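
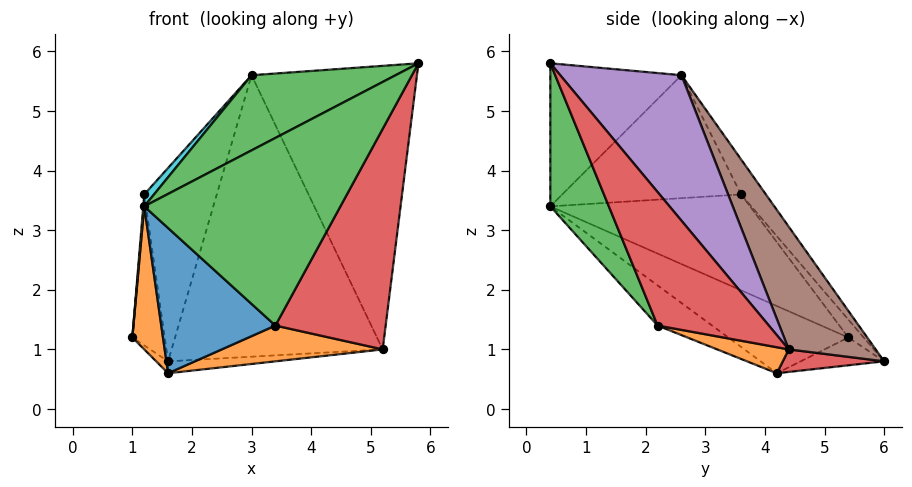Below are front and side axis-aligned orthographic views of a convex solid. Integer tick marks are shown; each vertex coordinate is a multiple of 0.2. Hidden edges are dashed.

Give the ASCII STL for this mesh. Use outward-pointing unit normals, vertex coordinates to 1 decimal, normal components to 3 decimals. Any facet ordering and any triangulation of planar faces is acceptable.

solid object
 facet normal -0.612 0.087 -0.786
  outer loop
   vertex 1.6 4.2 0.6
   vertex 1.0 5.4 1.2
   vertex 1.6 6.0 0.8
  endloop
 endfacet
 facet normal -0.875 -0.224 -0.428
  outer loop
   vertex 1.2 0.4 3.4
   vertex 1.0 5.4 1.2
   vertex 1.6 4.2 0.6
  endloop
 endfacet
 facet normal -0.412 -0.453 0.790
  outer loop
   vertex 3.0 2.6 5.6
   vertex 1.2 0.4 3.4
   vertex 5.8 0.4 5.8
  endloop
 endfacet
 facet normal 0.104 0.110 -0.989
  outer loop
   vertex 5.2 4.4 1.0
   vertex 1.6 4.2 0.6
   vertex 1.6 6.0 0.8
  endloop
 endfacet
 facet normal 0.507 0.692 0.513
  outer loop
   vertex 5.2 4.4 1.0
   vertex 3.0 2.6 5.6
   vertex 5.8 0.4 5.8
  endloop
 endfacet
 facet normal 0.334 0.812 0.478
  outer loop
   vertex 5.2 4.4 1.0
   vertex 1.6 6.0 0.8
   vertex 3.0 2.6 5.6
  endloop
 endfacet
 facet normal -0.348 0.736 0.581
  outer loop
   vertex 1.2 3.6 3.6
   vertex 1.6 6.0 0.8
   vertex 1.0 5.4 1.2
  endloop
 endfacet
 facet normal -0.257 0.752 0.607
  outer loop
   vertex 1.2 3.6 3.6
   vertex 3.0 2.6 5.6
   vertex 1.6 6.0 0.8
  endloop
 endfacet
 facet normal -0.997 -0.005 0.079
  outer loop
   vertex 1.2 3.6 3.6
   vertex 1.0 5.4 1.2
   vertex 1.2 0.4 3.4
  endloop
 endfacet
 facet normal -0.753 -0.041 0.657
  outer loop
   vertex 1.2 3.6 3.6
   vertex 1.2 0.4 3.4
   vertex 3.0 2.6 5.6
  endloop
 endfacet
 facet normal -0.265 -0.554 -0.789
  outer loop
   vertex 3.4 2.2 1.4
   vertex 1.2 0.4 3.4
   vertex 1.6 4.2 0.6
  endloop
 endfacet
 facet normal 0.121 -0.273 -0.954
  outer loop
   vertex 3.4 2.2 1.4
   vertex 1.6 4.2 0.6
   vertex 5.2 4.4 1.0
  endloop
 endfacet
 facet normal 0.251 -0.840 -0.481
  outer loop
   vertex 3.4 2.2 1.4
   vertex 5.8 0.4 5.8
   vertex 1.2 0.4 3.4
  endloop
 endfacet
 facet normal 0.589 -0.583 -0.560
  outer loop
   vertex 3.4 2.2 1.4
   vertex 5.2 4.4 1.0
   vertex 5.8 0.4 5.8
  endloop
 endfacet
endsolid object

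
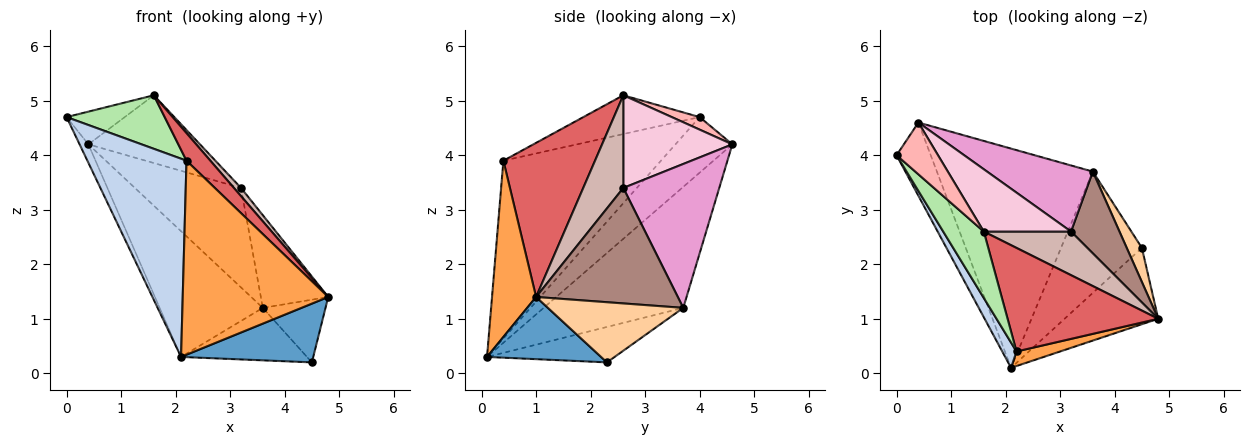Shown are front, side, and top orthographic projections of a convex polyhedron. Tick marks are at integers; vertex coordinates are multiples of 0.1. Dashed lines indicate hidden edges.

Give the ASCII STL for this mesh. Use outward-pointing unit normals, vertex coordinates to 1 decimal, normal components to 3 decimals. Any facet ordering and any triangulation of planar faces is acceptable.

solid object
 facet normal 0.466 -0.540 -0.701
  outer loop
   vertex 4.5 2.3 0.2
   vertex 4.8 1.0 1.4
   vertex 2.1 0.1 0.3
  endloop
 endfacet
 facet normal -0.845 -0.531 0.068
  outer loop
   vertex 2.2 0.4 3.9
   vertex 0.0 4.0 4.7
   vertex 2.1 0.1 0.3
  endloop
 endfacet
 facet normal 0.289 -0.955 0.072
  outer loop
   vertex 2.2 0.4 3.9
   vertex 2.1 0.1 0.3
   vertex 4.8 1.0 1.4
  endloop
 endfacet
 facet normal 0.885 0.410 0.223
  outer loop
   vertex 3.6 3.7 1.2
   vertex 4.8 1.0 1.4
   vertex 4.5 2.3 0.2
  endloop
 endfacet
 facet normal -0.373 0.368 -0.852
  outer loop
   vertex 3.6 3.7 1.2
   vertex 4.5 2.3 0.2
   vertex 2.1 0.1 0.3
  endloop
 endfacet
 facet normal -0.597 -0.504 0.625
  outer loop
   vertex 1.6 2.6 5.1
   vertex 0.0 4.0 4.7
   vertex 2.2 0.4 3.9
  endloop
 endfacet
 facet normal 0.703 -0.183 0.687
  outer loop
   vertex 1.6 2.6 5.1
   vertex 2.2 0.4 3.9
   vertex 4.8 1.0 1.4
  endloop
 endfacet
 facet normal 0.248 0.517 0.819
  outer loop
   vertex 0.4 4.6 4.2
   vertex 0.0 4.0 4.7
   vertex 1.6 2.6 5.1
  endloop
 endfacet
 facet normal -0.845 0.131 -0.519
  outer loop
   vertex 0.4 4.6 4.2
   vertex 2.1 0.1 0.3
   vertex 0.0 4.0 4.7
  endloop
 endfacet
 facet normal -0.559 0.413 -0.720
  outer loop
   vertex 0.4 4.6 4.2
   vertex 3.6 3.7 1.2
   vertex 2.1 0.1 0.3
  endloop
 endfacet
 facet normal 0.844 0.402 0.354
  outer loop
   vertex 3.2 2.6 3.4
   vertex 4.8 1.0 1.4
   vertex 3.6 3.7 1.2
  endloop
 endfacet
 facet normal 0.722 -0.127 0.680
  outer loop
   vertex 3.2 2.6 3.4
   vertex 1.6 2.6 5.1
   vertex 4.8 1.0 1.4
  endloop
 endfacet
 facet normal 0.602 0.665 0.442
  outer loop
   vertex 3.2 2.6 3.4
   vertex 3.6 3.7 1.2
   vertex 0.4 4.6 4.2
  endloop
 endfacet
 facet normal 0.584 0.598 0.550
  outer loop
   vertex 3.2 2.6 3.4
   vertex 0.4 4.6 4.2
   vertex 1.6 2.6 5.1
  endloop
 endfacet
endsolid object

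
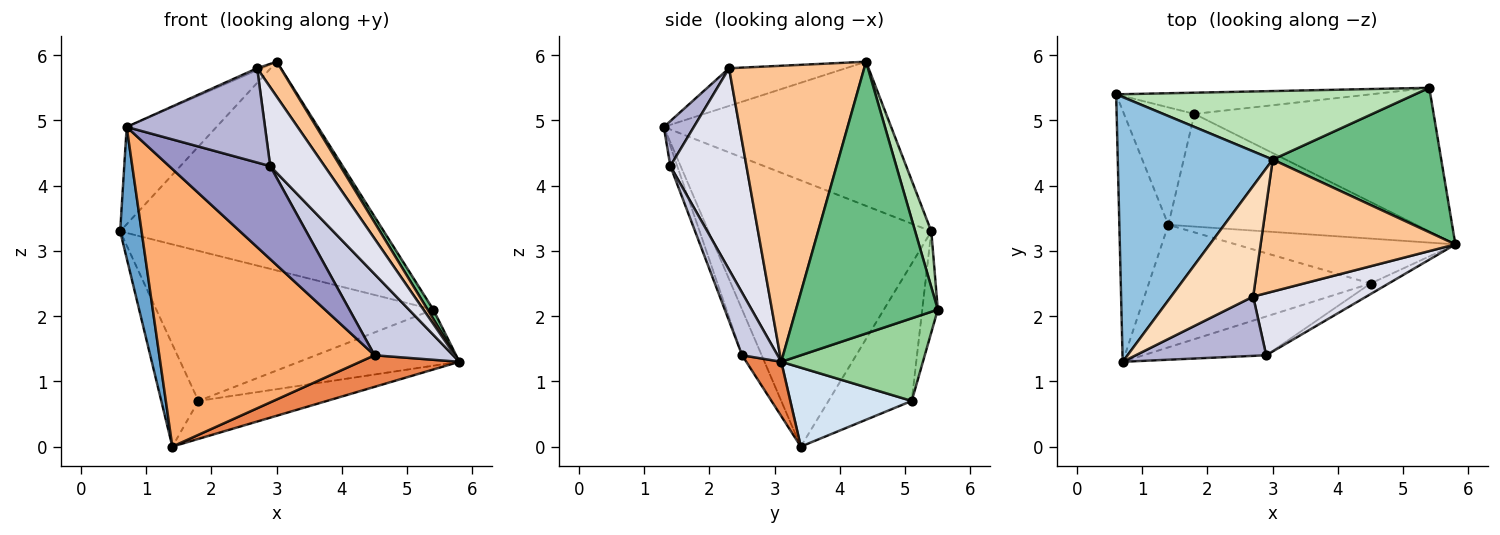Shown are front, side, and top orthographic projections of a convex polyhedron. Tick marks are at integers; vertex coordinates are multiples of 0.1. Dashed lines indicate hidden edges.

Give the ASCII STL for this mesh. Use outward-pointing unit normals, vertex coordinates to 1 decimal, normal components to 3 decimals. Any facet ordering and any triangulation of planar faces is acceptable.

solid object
 facet normal -0.979 -0.094 -0.180
  outer loop
   vertex 1.4 3.4 0.0
   vertex 0.7 1.3 4.9
   vertex 0.6 5.4 3.3
  endloop
 endfacet
 facet normal -0.658 0.260 0.707
  outer loop
   vertex 3.0 4.4 5.9
   vertex 0.6 5.4 3.3
   vertex 0.7 1.3 4.9
  endloop
 endfacet
 facet normal -0.827 0.369 -0.424
  outer loop
   vertex 1.8 5.1 0.7
   vertex 1.4 3.4 0.0
   vertex 0.6 5.4 3.3
  endloop
 endfacet
 facet normal 0.289 0.306 -0.907
  outer loop
   vertex 1.8 5.1 0.7
   vertex 5.8 3.1 1.3
   vertex 1.4 3.4 0.0
  endloop
 endfacet
 facet normal 0.198 -0.564 -0.802
  outer loop
   vertex 4.5 2.5 1.4
   vertex 1.4 3.4 0.0
   vertex 5.8 3.1 1.3
  endloop
 endfacet
 facet normal -0.083 -0.912 -0.403
  outer loop
   vertex 4.5 2.5 1.4
   vertex 0.7 1.3 4.9
   vertex 1.4 3.4 0.0
  endloop
 endfacet
 facet normal 0.827 -0.144 0.544
  outer loop
   vertex 2.7 2.3 5.8
   vertex 5.8 3.1 1.3
   vertex 3.0 4.4 5.9
  endloop
 endfacet
 facet normal -0.417 0.016 0.909
  outer loop
   vertex 2.7 2.3 5.8
   vertex 3.0 4.4 5.9
   vertex 0.7 1.3 4.9
  endloop
 endfacet
 facet normal 0.849 -0.034 0.527
  outer loop
   vertex 5.4 5.5 2.1
   vertex 3.0 4.4 5.9
   vertex 5.8 3.1 1.3
  endloop
 endfacet
 facet normal 0.306 0.347 -0.887
  outer loop
   vertex 5.4 5.5 2.1
   vertex 5.8 3.1 1.3
   vertex 1.8 5.1 0.7
  endloop
 endfacet
 facet normal 0.058 0.949 0.311
  outer loop
   vertex 5.4 5.5 2.1
   vertex 0.6 5.4 3.3
   vertex 3.0 4.4 5.9
  endloop
 endfacet
 facet normal -0.056 0.989 -0.140
  outer loop
   vertex 5.4 5.5 2.1
   vertex 1.8 5.1 0.7
   vertex 0.6 5.4 3.3
  endloop
 endfacet
 facet normal -0.063 -0.921 -0.384
  outer loop
   vertex 2.9 1.4 4.3
   vertex 0.7 1.3 4.9
   vertex 4.5 2.5 1.4
  endloop
 endfacet
 facet normal 0.181 -0.833 0.524
  outer loop
   vertex 2.9 1.4 4.3
   vertex 2.7 2.3 5.8
   vertex 0.7 1.3 4.9
  endloop
 endfacet
 facet normal 0.409 -0.905 -0.118
  outer loop
   vertex 2.9 1.4 4.3
   vertex 4.5 2.5 1.4
   vertex 5.8 3.1 1.3
  endloop
 endfacet
 facet normal 0.740 -0.529 0.416
  outer loop
   vertex 2.9 1.4 4.3
   vertex 5.8 3.1 1.3
   vertex 2.7 2.3 5.8
  endloop
 endfacet
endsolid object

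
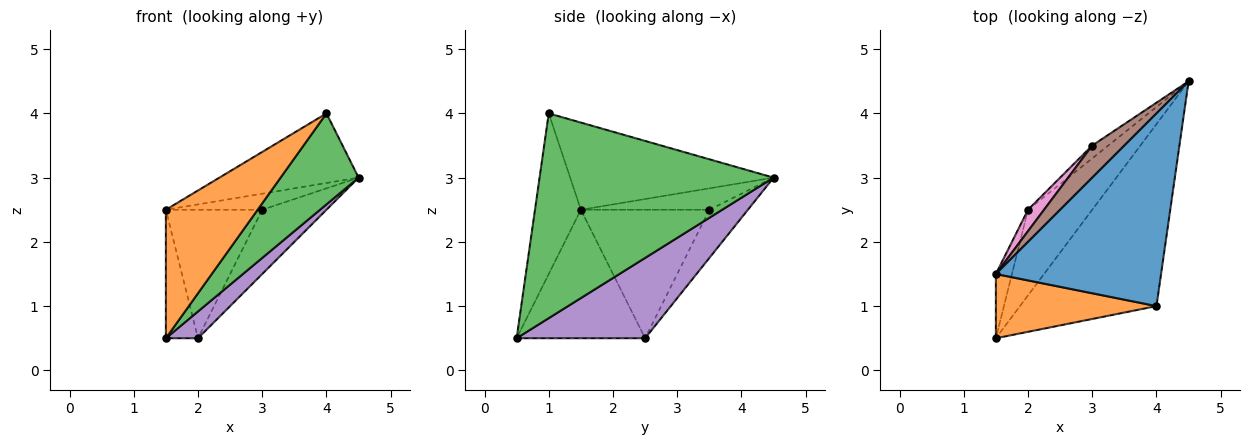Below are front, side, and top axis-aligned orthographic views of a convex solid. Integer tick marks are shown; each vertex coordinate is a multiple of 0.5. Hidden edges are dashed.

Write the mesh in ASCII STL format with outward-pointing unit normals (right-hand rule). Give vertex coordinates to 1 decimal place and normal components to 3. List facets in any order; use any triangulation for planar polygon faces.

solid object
 facet normal -0.445 0.304 0.842
  outer loop
   vertex 4.0 1.0 4.0
   vertex 4.5 4.5 3.0
   vertex 1.5 1.5 2.5
  endloop
 endfacet
 facet normal -0.408 -0.816 0.408
  outer loop
   vertex 1.5 0.5 0.5
   vertex 4.0 1.0 4.0
   vertex 1.5 1.5 2.5
  endloop
 endfacet
 facet normal 0.802 -0.267 -0.535
  outer loop
   vertex 1.5 0.5 0.5
   vertex 4.5 4.5 3.0
   vertex 4.0 1.0 4.0
  endloop
 endfacet
 facet normal -0.963 0.241 -0.120
  outer loop
   vertex 2.0 2.5 0.5
   vertex 1.5 0.5 0.5
   vertex 1.5 1.5 2.5
  endloop
 endfacet
 facet normal 0.766 -0.192 -0.613
  outer loop
   vertex 2.0 2.5 0.5
   vertex 4.5 4.5 3.0
   vertex 1.5 0.5 0.5
  endloop
 endfacet
 facet normal -0.512 0.384 0.768
  outer loop
   vertex 3.0 3.5 2.5
   vertex 1.5 1.5 2.5
   vertex 4.5 4.5 3.0
  endloop
 endfacet
 facet normal -0.796 0.597 0.100
  outer loop
   vertex 3.0 3.5 2.5
   vertex 2.0 2.5 0.5
   vertex 1.5 1.5 2.5
  endloop
 endfacet
 facet normal -0.507 0.845 -0.169
  outer loop
   vertex 3.0 3.5 2.5
   vertex 4.5 4.5 3.0
   vertex 2.0 2.5 0.5
  endloop
 endfacet
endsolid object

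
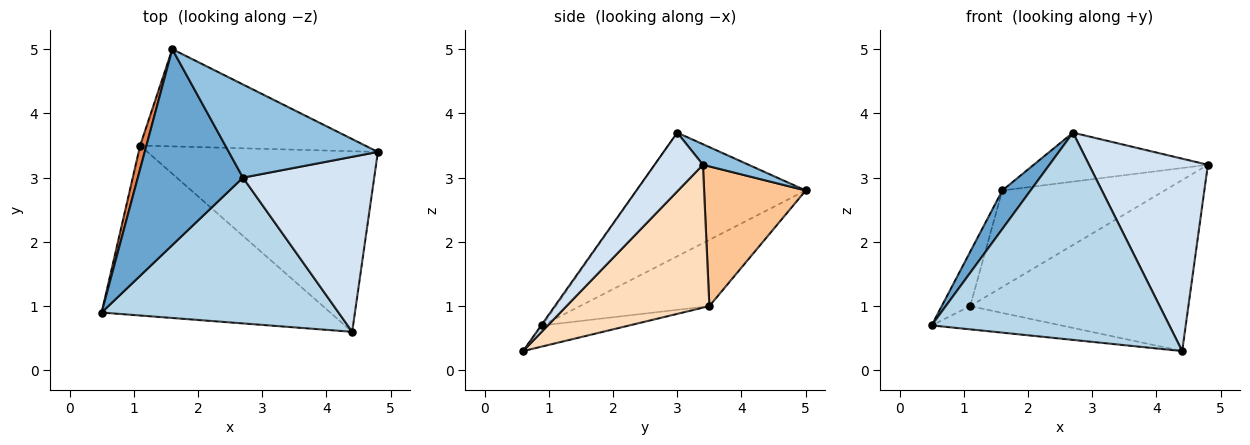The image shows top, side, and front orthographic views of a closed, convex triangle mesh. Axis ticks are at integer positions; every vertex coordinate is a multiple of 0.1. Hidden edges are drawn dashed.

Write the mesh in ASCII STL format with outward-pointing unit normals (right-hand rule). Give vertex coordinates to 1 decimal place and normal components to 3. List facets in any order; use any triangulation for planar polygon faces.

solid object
 facet normal -0.756 -0.126 0.643
  outer loop
   vertex 2.7 3.0 3.7
   vertex 1.6 5.0 2.8
   vertex 0.5 0.9 0.7
  endloop
 endfacet
 facet normal 0.121 0.462 0.879
  outer loop
   vertex 2.7 3.0 3.7
   vertex 4.8 3.4 3.2
   vertex 1.6 5.0 2.8
  endloop
 endfacet
 facet normal -0.004 -0.818 0.575
  outer loop
   vertex 2.7 3.0 3.7
   vertex 0.5 0.9 0.7
   vertex 4.4 0.6 0.3
  endloop
 endfacet
 facet normal 0.288 -0.708 0.644
  outer loop
   vertex 2.7 3.0 3.7
   vertex 4.4 0.6 0.3
   vertex 4.8 3.4 3.2
  endloop
 endfacet
 facet normal -0.973 0.214 0.092
  outer loop
   vertex 1.1 3.5 1.0
   vertex 0.5 0.9 0.7
   vertex 1.6 5.0 2.8
  endloop
 endfacet
 facet normal -0.091 0.135 -0.987
  outer loop
   vertex 1.1 3.5 1.0
   vertex 4.4 0.6 0.3
   vertex 0.5 0.9 0.7
  endloop
 endfacet
 facet normal 0.403 0.645 -0.649
  outer loop
   vertex 1.1 3.5 1.0
   vertex 1.6 5.0 2.8
   vertex 4.8 3.4 3.2
  endloop
 endfacet
 facet normal 0.411 0.627 -0.662
  outer loop
   vertex 1.1 3.5 1.0
   vertex 4.8 3.4 3.2
   vertex 4.4 0.6 0.3
  endloop
 endfacet
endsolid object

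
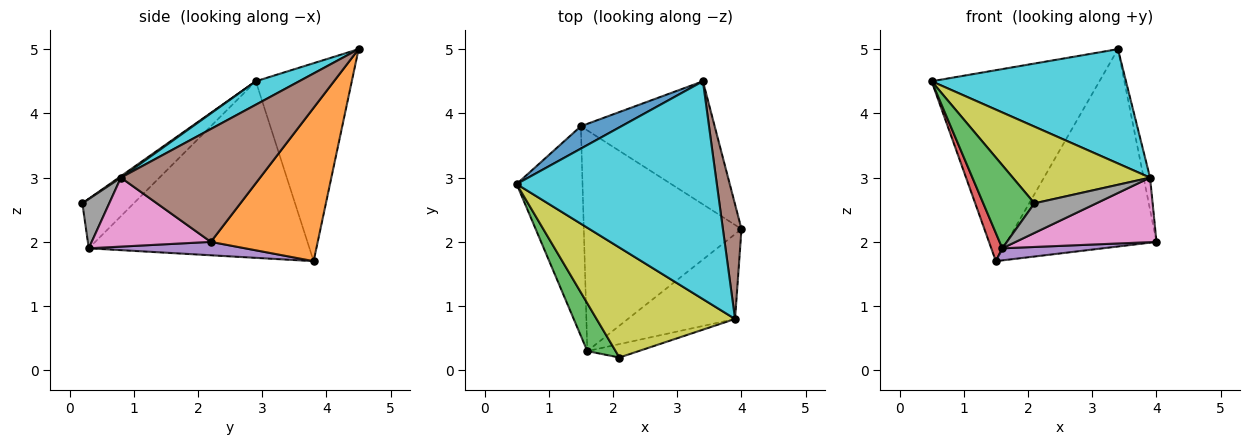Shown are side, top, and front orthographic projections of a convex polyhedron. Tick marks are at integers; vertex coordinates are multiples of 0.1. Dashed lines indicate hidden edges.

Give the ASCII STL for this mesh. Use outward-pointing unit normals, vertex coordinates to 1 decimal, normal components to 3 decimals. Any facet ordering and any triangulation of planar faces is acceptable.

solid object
 facet normal -0.494 0.864 0.101
  outer loop
   vertex 3.4 4.5 5.0
   vertex 1.5 3.8 1.7
   vertex 0.5 2.9 4.5
  endloop
 endfacet
 facet normal 0.519 0.725 -0.452
  outer loop
   vertex 3.4 4.5 5.0
   vertex 4.0 2.2 2.0
   vertex 1.5 3.8 1.7
  endloop
 endfacet
 facet normal -0.657 -0.654 0.376
  outer loop
   vertex 1.6 0.3 1.9
   vertex 2.1 0.2 2.6
   vertex 0.5 2.9 4.5
  endloop
 endfacet
 facet normal -0.936 -0.047 -0.349
  outer loop
   vertex 1.6 0.3 1.9
   vertex 0.5 2.9 4.5
   vertex 1.5 3.8 1.7
  endloop
 endfacet
 facet normal 0.085 -0.054 -0.995
  outer loop
   vertex 1.6 0.3 1.9
   vertex 1.5 3.8 1.7
   vertex 4.0 2.2 2.0
  endloop
 endfacet
 facet normal 0.986 0.045 0.162
  outer loop
   vertex 3.9 0.8 3.0
   vertex 4.0 2.2 2.0
   vertex 3.4 4.5 5.0
  endloop
 endfacet
 facet normal 0.456 -0.539 -0.709
  outer loop
   vertex 3.9 0.8 3.0
   vertex 1.6 0.3 1.9
   vertex 4.0 2.2 2.0
  endloop
 endfacet
 facet normal 0.368 -0.847 -0.384
  outer loop
   vertex 3.9 0.8 3.0
   vertex 2.1 0.2 2.6
   vertex 1.6 0.3 1.9
  endloop
 endfacet
 facet normal 0.008 -0.572 0.820
  outer loop
   vertex 3.9 0.8 3.0
   vertex 0.5 2.9 4.5
   vertex 2.1 0.2 2.6
  endloop
 endfacet
 facet normal 0.103 -0.462 0.881
  outer loop
   vertex 3.9 0.8 3.0
   vertex 3.4 4.5 5.0
   vertex 0.5 2.9 4.5
  endloop
 endfacet
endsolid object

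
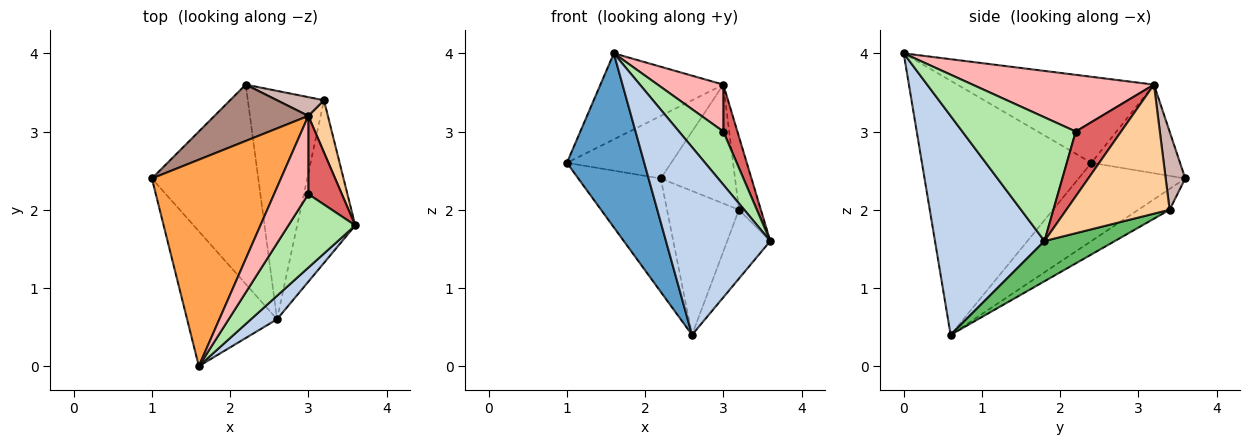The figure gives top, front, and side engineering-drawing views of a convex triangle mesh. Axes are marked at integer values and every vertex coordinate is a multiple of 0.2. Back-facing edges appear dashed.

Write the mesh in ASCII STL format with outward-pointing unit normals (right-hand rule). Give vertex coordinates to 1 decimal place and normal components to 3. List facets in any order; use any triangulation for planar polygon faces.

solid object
 facet normal -0.866 -0.395 -0.306
  outer loop
   vertex 2.6 0.6 0.4
   vertex 1.6 0.0 4.0
   vertex 1.0 2.4 2.6
  endloop
 endfacet
 facet normal 0.721 -0.687 0.086
  outer loop
   vertex 2.6 0.6 0.4
   vertex 3.6 1.8 1.6
   vertex 1.6 0.0 4.0
  endloop
 endfacet
 facet normal -0.524 0.328 0.786
  outer loop
   vertex 3.0 3.2 3.6
   vertex 1.0 2.4 2.6
   vertex 1.6 0.0 4.0
  endloop
 endfacet
 facet normal 0.968 0.205 0.147
  outer loop
   vertex 3.2 3.4 2.0
   vertex 3.0 3.2 3.6
   vertex 3.6 1.8 1.6
  endloop
 endfacet
 facet normal 0.538 0.329 -0.777
  outer loop
   vertex 3.2 3.4 2.0
   vertex 3.6 1.8 1.6
   vertex 2.6 0.6 0.4
  endloop
 endfacet
 facet normal 0.832 -0.325 0.449
  outer loop
   vertex 3.0 2.2 3.0
   vertex 1.6 0.0 4.0
   vertex 3.6 1.8 1.6
  endloop
 endfacet
 facet normal 0.856 -0.266 0.443
  outer loop
   vertex 3.0 2.2 3.0
   vertex 3.6 1.8 1.6
   vertex 3.0 3.2 3.6
  endloop
 endfacet
 facet normal 0.818 -0.296 0.493
  outer loop
   vertex 3.0 2.2 3.0
   vertex 3.0 3.2 3.6
   vertex 1.6 0.0 4.0
  endloop
 endfacet
 facet normal -0.539 0.416 -0.732
  outer loop
   vertex 2.2 3.6 2.4
   vertex 2.6 0.6 0.4
   vertex 1.0 2.4 2.6
  endloop
 endfacet
 facet normal -0.226 0.519 -0.824
  outer loop
   vertex 2.2 3.6 2.4
   vertex 3.2 3.4 2.0
   vertex 2.6 0.6 0.4
  endloop
 endfacet
 facet normal -0.534 0.628 0.566
  outer loop
   vertex 2.2 3.6 2.4
   vertex 1.0 2.4 2.6
   vertex 3.0 3.2 3.6
  endloop
 endfacet
 facet normal 0.252 0.956 0.151
  outer loop
   vertex 2.2 3.6 2.4
   vertex 3.0 3.2 3.6
   vertex 3.2 3.4 2.0
  endloop
 endfacet
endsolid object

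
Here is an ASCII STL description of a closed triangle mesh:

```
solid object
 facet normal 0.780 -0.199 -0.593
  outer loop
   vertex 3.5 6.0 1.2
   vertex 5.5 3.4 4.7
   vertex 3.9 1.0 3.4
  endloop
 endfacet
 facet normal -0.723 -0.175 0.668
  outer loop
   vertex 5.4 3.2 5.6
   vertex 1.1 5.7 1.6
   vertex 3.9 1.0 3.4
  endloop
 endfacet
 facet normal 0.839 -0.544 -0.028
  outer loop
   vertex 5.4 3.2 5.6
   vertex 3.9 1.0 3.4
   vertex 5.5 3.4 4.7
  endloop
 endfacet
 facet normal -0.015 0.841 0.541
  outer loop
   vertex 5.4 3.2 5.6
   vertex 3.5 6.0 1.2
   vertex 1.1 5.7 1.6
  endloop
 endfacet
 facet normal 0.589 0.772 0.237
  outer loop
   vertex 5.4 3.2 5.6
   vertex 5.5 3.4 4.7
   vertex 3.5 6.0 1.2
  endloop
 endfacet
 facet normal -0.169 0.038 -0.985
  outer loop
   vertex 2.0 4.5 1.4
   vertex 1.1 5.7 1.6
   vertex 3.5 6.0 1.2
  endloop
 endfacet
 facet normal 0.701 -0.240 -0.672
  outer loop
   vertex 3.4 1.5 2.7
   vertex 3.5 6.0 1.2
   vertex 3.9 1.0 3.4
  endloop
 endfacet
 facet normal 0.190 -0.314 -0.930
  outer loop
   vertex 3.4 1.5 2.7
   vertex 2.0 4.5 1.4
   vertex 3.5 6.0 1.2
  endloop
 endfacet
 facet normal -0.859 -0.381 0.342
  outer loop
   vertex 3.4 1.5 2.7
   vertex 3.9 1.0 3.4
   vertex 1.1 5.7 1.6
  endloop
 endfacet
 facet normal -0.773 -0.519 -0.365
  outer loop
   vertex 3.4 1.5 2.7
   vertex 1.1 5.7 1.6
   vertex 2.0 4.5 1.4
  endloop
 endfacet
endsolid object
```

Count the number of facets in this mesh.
10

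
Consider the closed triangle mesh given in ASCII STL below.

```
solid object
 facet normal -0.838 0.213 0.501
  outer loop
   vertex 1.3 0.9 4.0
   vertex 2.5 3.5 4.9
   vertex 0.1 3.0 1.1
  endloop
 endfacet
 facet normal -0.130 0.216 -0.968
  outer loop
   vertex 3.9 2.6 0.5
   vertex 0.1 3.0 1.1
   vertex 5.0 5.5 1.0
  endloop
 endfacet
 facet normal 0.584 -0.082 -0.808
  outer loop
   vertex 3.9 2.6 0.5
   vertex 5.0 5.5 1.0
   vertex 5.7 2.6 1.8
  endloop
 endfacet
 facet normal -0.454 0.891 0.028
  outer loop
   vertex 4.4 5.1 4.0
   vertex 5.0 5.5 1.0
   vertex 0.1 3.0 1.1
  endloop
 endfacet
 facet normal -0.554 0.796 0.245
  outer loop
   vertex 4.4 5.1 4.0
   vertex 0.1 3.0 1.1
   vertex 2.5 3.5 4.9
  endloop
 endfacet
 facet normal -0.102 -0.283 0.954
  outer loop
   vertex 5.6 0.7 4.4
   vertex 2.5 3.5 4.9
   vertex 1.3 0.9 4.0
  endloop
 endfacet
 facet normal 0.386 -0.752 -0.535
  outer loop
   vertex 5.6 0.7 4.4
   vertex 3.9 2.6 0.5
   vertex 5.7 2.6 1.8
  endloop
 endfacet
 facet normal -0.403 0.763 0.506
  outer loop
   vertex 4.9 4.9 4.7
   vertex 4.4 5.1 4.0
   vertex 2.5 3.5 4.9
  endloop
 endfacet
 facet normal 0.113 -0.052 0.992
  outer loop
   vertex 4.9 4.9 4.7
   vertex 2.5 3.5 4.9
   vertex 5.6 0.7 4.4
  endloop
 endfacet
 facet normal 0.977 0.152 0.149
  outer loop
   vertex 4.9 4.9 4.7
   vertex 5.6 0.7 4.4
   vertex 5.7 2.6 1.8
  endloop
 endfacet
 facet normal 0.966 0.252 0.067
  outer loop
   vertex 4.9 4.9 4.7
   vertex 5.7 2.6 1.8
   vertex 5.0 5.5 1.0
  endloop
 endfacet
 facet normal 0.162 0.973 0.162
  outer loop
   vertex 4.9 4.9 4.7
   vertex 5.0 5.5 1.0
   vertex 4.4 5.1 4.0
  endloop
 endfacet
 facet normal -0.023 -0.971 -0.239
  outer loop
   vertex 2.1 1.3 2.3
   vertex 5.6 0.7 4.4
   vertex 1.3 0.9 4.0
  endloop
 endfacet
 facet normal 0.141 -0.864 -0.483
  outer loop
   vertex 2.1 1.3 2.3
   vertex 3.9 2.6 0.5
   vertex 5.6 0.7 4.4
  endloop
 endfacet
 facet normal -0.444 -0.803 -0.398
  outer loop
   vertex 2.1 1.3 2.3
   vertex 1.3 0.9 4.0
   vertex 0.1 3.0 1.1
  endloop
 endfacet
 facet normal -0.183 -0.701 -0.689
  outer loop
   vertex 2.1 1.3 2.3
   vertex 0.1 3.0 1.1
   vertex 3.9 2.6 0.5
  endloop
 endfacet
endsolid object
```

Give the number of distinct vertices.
10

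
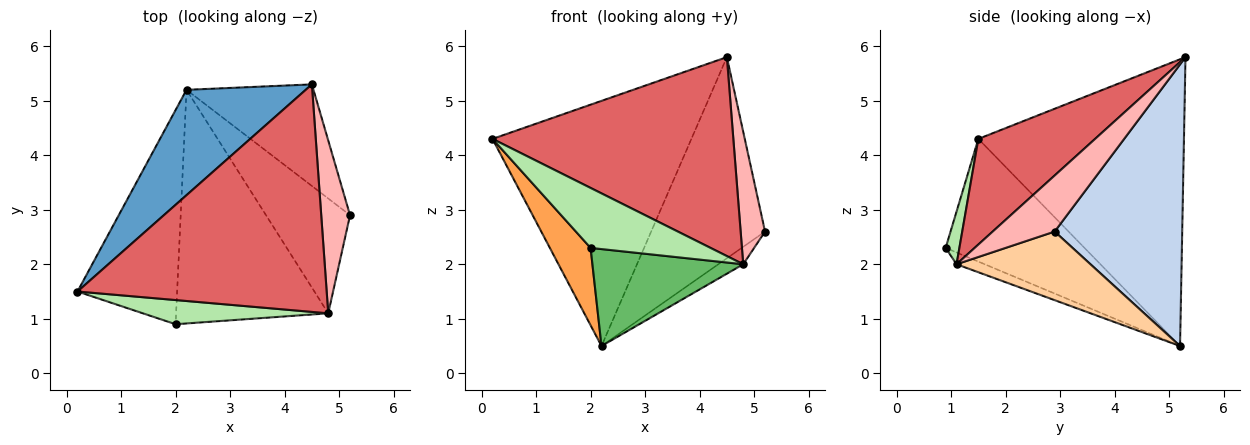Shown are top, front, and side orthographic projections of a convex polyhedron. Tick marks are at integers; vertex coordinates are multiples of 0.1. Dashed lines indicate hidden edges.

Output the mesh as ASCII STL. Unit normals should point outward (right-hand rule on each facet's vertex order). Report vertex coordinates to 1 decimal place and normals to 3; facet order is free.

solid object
 facet normal -0.689 0.666 0.286
  outer loop
   vertex 4.5 5.3 5.8
   vertex 2.2 5.2 0.5
   vertex 0.2 1.5 4.3
  endloop
 endfacet
 facet normal 0.707 0.631 -0.319
  outer loop
   vertex 4.5 5.3 5.8
   vertex 5.2 2.9 2.6
   vertex 2.2 5.2 0.5
  endloop
 endfacet
 facet normal -0.757 -0.222 -0.615
  outer loop
   vertex 2.0 0.9 2.3
   vertex 0.2 1.5 4.3
   vertex 2.2 5.2 0.5
  endloop
 endfacet
 facet normal 0.628 0.117 -0.769
  outer loop
   vertex 4.8 1.1 2.0
   vertex 2.2 5.2 0.5
   vertex 5.2 2.9 2.6
  endloop
 endfacet
 facet normal -0.071 -0.382 -0.921
  outer loop
   vertex 4.8 1.1 2.0
   vertex 2.0 0.9 2.3
   vertex 2.2 5.2 0.5
  endloop
 endfacet
 facet normal 0.106 -0.922 0.372
  outer loop
   vertex 4.8 1.1 2.0
   vertex 0.2 1.5 4.3
   vertex 2.0 0.9 2.3
  endloop
 endfacet
 facet normal 0.304 -0.627 0.717
  outer loop
   vertex 4.8 1.1 2.0
   vertex 4.5 5.3 5.8
   vertex 0.2 1.5 4.3
  endloop
 endfacet
 facet normal 0.839 -0.330 0.431
  outer loop
   vertex 4.8 1.1 2.0
   vertex 5.2 2.9 2.6
   vertex 4.5 5.3 5.8
  endloop
 endfacet
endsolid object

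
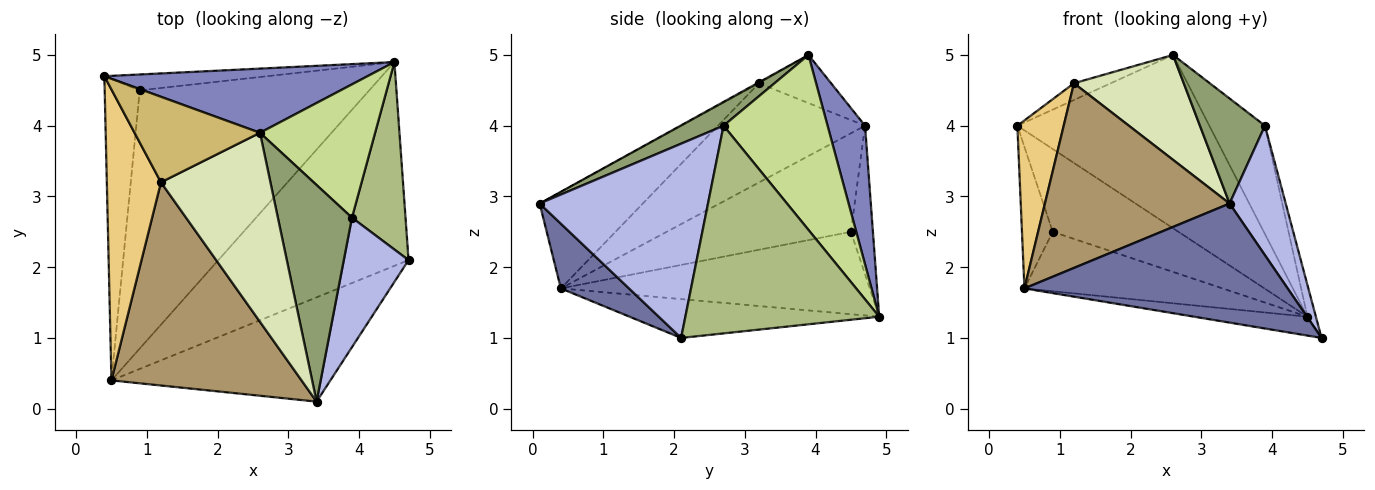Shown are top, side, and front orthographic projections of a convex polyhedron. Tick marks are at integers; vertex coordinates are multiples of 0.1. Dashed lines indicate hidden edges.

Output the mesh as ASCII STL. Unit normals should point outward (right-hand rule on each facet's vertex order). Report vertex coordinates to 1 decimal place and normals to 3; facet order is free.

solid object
 facet normal 0.191 -0.739 -0.647
  outer loop
   vertex 0.5 0.4 1.7
   vertex 4.7 2.1 1.0
   vertex 3.4 0.1 2.9
  endloop
 endfacet
 facet normal 0.180 0.922 0.342
  outer loop
   vertex 4.5 4.9 1.3
   vertex 0.4 4.7 4.0
   vertex 2.6 3.9 5.0
  endloop
 endfacet
 facet normal -0.199 0.090 -0.976
  outer loop
   vertex 4.5 4.9 1.3
   vertex 4.7 2.1 1.0
   vertex 0.5 0.4 1.7
  endloop
 endfacet
 facet normal 0.905 -0.302 0.302
  outer loop
   vertex 3.9 2.7 4.0
   vertex 3.4 0.1 2.9
   vertex 4.7 2.1 1.0
  endloop
 endfacet
 facet normal 0.278 -0.419 0.864
  outer loop
   vertex 3.9 2.7 4.0
   vertex 2.6 3.9 5.0
   vertex 3.4 0.1 2.9
  endloop
 endfacet
 facet normal 0.967 0.042 0.250
  outer loop
   vertex 3.9 2.7 4.0
   vertex 4.7 2.1 1.0
   vertex 4.5 4.9 1.3
  endloop
 endfacet
 facet normal 0.763 0.408 0.502
  outer loop
   vertex 3.9 2.7 4.0
   vertex 4.5 4.9 1.3
   vertex 2.6 3.9 5.0
  endloop
 endfacet
 facet normal -0.007 -0.485 0.875
  outer loop
   vertex 1.2 3.2 4.6
   vertex 3.4 0.1 2.9
   vertex 2.6 3.9 5.0
  endloop
 endfacet
 facet normal -0.352 -0.630 0.693
  outer loop
   vertex 1.2 3.2 4.6
   vertex 0.5 0.4 1.7
   vertex 3.4 0.1 2.9
  endloop
 endfacet
 facet normal -0.352 0.180 0.919
  outer loop
   vertex 1.2 3.2 4.6
   vertex 2.6 3.9 5.0
   vertex 0.4 4.7 4.0
  endloop
 endfacet
 facet normal -0.846 -0.267 0.462
  outer loop
   vertex 1.2 3.2 4.6
   vertex 0.4 4.7 4.0
   vertex 0.5 0.4 1.7
  endloop
 endfacet
 facet normal -0.931 0.155 -0.331
  outer loop
   vertex 0.9 4.5 2.5
   vertex 0.5 0.4 1.7
   vertex 0.4 4.7 4.0
  endloop
 endfacet
 facet normal -0.169 0.968 -0.186
  outer loop
   vertex 0.9 4.5 2.5
   vertex 0.4 4.7 4.0
   vertex 4.5 4.9 1.3
  endloop
 endfacet
 facet normal -0.330 0.212 -0.920
  outer loop
   vertex 0.9 4.5 2.5
   vertex 4.5 4.9 1.3
   vertex 0.5 0.4 1.7
  endloop
 endfacet
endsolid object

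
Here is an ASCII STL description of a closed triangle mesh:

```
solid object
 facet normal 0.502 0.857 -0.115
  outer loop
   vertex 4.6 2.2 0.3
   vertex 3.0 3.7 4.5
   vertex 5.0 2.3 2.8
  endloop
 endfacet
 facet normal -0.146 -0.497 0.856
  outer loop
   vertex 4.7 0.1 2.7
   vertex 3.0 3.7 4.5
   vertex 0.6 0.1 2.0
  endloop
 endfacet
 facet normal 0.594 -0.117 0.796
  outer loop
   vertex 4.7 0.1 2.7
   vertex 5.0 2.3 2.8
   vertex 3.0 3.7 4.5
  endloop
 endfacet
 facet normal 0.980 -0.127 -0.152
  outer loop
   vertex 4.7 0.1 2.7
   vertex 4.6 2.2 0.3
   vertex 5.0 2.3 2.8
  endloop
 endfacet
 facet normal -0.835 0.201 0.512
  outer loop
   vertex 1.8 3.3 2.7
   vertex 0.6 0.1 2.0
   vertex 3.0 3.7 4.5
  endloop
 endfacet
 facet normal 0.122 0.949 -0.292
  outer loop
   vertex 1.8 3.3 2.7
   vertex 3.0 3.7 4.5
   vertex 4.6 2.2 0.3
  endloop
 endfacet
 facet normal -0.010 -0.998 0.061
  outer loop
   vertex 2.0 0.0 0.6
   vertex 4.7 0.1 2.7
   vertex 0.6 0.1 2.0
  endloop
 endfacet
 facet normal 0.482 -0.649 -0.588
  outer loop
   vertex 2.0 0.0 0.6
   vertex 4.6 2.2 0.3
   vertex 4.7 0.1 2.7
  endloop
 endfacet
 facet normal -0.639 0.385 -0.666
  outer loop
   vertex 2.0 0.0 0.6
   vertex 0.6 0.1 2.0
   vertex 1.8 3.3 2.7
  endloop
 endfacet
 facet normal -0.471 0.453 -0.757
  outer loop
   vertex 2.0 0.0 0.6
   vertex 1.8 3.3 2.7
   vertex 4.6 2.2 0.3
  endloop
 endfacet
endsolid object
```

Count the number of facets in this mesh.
10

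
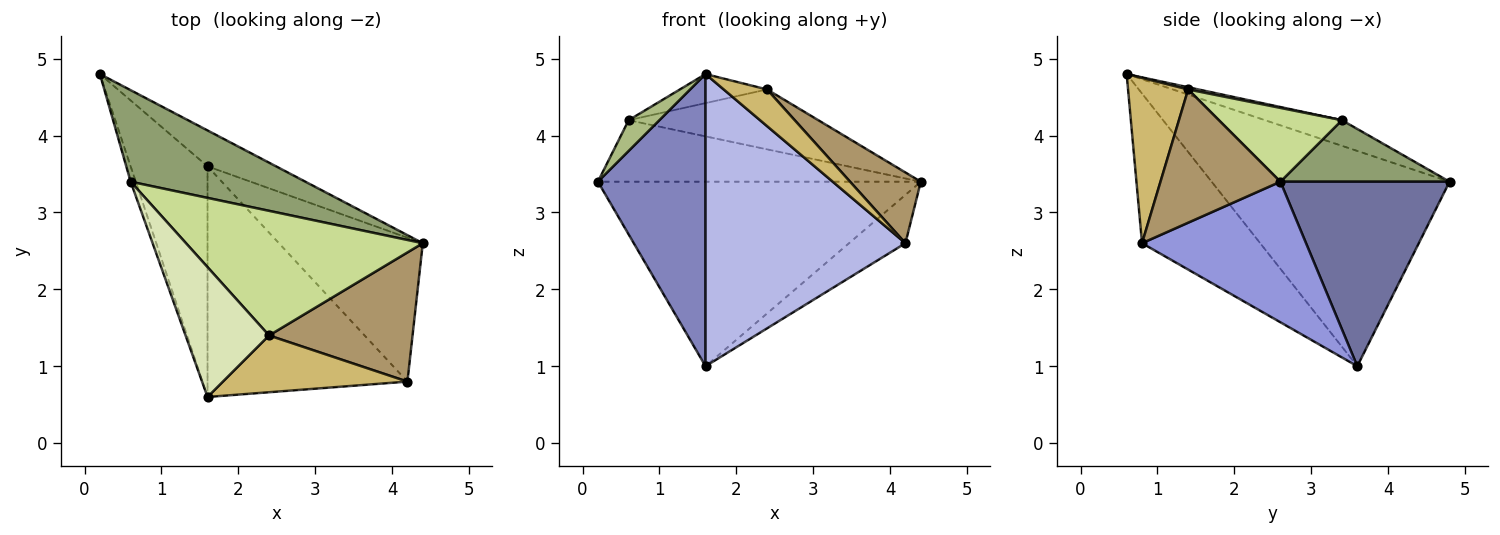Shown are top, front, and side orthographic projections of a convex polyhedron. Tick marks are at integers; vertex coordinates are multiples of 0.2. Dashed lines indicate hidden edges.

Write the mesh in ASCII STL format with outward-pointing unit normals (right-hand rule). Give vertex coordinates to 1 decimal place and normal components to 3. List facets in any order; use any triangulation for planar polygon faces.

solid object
 facet normal 0.457 0.873 -0.170
  outer loop
   vertex 1.6 3.6 1.0
   vertex 0.2 4.8 3.4
   vertex 4.4 2.6 3.4
  endloop
 endfacet
 facet normal -0.866 -0.392 -0.309
  outer loop
   vertex 1.6 3.6 1.0
   vertex 1.6 0.6 4.8
   vertex 0.2 4.8 3.4
  endloop
 endfacet
 facet normal 0.680 0.234 -0.695
  outer loop
   vertex 4.2 0.8 2.6
   vertex 1.6 3.6 1.0
   vertex 4.4 2.6 3.4
  endloop
 endfacet
 facet normal -0.421 -0.712 -0.562
  outer loop
   vertex 4.2 0.8 2.6
   vertex 1.6 0.6 4.8
   vertex 1.6 3.6 1.0
  endloop
 endfacet
 facet normal 0.280 0.535 0.797
  outer loop
   vertex 0.6 3.4 4.2
   vertex 4.4 2.6 3.4
   vertex 0.2 4.8 3.4
  endloop
 endfacet
 facet normal -0.913 -0.365 -0.183
  outer loop
   vertex 0.6 3.4 4.2
   vertex 0.2 4.8 3.4
   vertex 1.6 0.6 4.8
  endloop
 endfacet
 facet normal 0.270 0.417 0.868
  outer loop
   vertex 2.4 1.4 4.6
   vertex 4.4 2.6 3.4
   vertex 0.6 3.4 4.2
  endloop
 endfacet
 facet normal 0.026 0.218 0.976
  outer loop
   vertex 2.4 1.4 4.6
   vertex 0.6 3.4 4.2
   vertex 1.6 0.6 4.8
  endloop
 endfacet
 facet normal 0.632 -0.372 0.680
  outer loop
   vertex 2.4 1.4 4.6
   vertex 4.2 0.8 2.6
   vertex 4.4 2.6 3.4
  endloop
 endfacet
 facet normal 0.601 -0.433 0.671
  outer loop
   vertex 2.4 1.4 4.6
   vertex 1.6 0.6 4.8
   vertex 4.2 0.8 2.6
  endloop
 endfacet
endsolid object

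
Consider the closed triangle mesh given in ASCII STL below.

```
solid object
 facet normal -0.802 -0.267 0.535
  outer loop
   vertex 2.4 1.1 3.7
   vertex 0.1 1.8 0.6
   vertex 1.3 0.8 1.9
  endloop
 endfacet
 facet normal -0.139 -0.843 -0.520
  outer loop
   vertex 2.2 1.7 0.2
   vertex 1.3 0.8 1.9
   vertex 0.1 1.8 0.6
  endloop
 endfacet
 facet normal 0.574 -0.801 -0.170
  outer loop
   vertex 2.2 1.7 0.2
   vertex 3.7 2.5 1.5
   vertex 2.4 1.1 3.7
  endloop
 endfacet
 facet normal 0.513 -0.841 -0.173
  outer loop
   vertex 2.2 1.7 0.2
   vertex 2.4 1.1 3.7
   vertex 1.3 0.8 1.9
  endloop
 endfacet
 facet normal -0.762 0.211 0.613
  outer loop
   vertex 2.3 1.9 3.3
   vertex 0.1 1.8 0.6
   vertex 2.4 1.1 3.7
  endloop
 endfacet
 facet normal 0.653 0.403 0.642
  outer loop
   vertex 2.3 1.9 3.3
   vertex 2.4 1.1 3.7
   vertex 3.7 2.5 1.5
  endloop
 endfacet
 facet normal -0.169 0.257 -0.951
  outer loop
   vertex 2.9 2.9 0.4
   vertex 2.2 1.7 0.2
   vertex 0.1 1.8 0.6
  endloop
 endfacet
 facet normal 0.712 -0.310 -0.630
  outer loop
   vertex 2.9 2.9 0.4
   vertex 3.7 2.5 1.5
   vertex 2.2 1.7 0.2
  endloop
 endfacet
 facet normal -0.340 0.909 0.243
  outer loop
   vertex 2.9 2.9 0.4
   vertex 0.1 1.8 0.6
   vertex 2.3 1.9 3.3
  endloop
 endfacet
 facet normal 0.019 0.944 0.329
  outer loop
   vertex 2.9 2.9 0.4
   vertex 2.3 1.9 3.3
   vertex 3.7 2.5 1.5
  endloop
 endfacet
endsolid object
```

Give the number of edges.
15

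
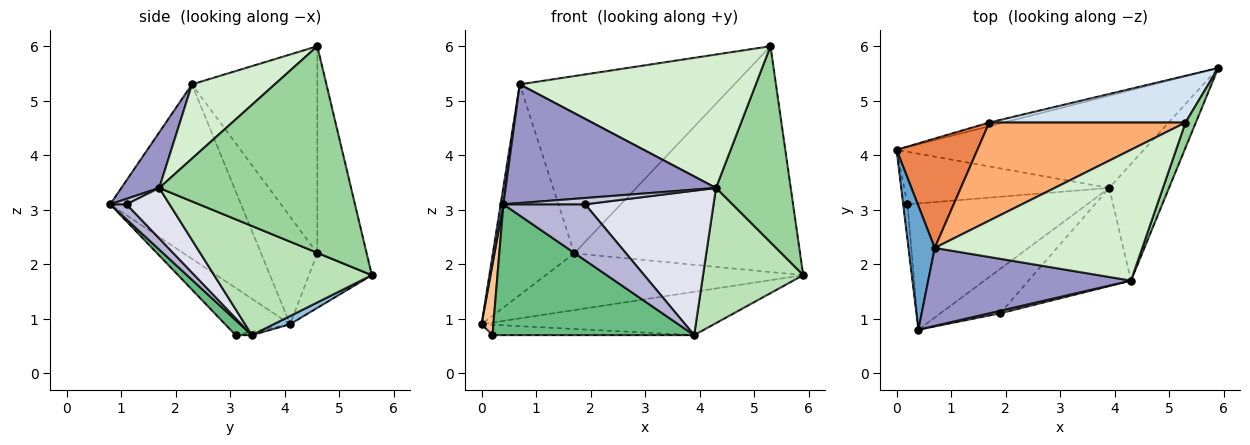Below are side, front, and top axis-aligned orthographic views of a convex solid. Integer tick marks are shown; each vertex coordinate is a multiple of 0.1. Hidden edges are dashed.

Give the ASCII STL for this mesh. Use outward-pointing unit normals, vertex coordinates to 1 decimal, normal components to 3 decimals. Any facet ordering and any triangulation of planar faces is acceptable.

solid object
 facet normal -0.989 -0.021 0.149
  outer loop
   vertex 0.7 2.3 5.3
   vertex 0.0 4.1 0.9
   vertex 0.4 0.8 3.1
  endloop
 endfacet
 facet normal 0.030 0.425 -0.905
  outer loop
   vertex 3.9 3.4 0.7
   vertex 0.0 4.1 0.9
   vertex 5.9 5.6 1.8
  endloop
 endfacet
 facet normal -0.237 0.969 -0.063
  outer loop
   vertex 1.7 4.6 2.2
   vertex 5.9 5.6 1.8
   vertex 0.0 4.1 0.9
  endloop
 endfacet
 facet normal -0.209 0.958 0.198
  outer loop
   vertex 1.7 4.6 2.2
   vertex 5.3 4.6 6.0
   vertex 5.9 5.6 1.8
  endloop
 endfacet
 facet normal -0.523 0.757 0.393
  outer loop
   vertex 1.7 4.6 2.2
   vertex 0.0 4.1 0.9
   vertex 0.7 2.3 5.3
  endloop
 endfacet
 facet normal -0.455 0.779 0.431
  outer loop
   vertex 1.7 4.6 2.2
   vertex 0.7 2.3 5.3
   vertex 5.3 4.6 6.0
  endloop
 endfacet
 facet normal -0.980 -0.178 -0.089
  outer loop
   vertex 0.2 3.1 0.7
   vertex 0.4 0.8 3.1
   vertex 0.0 4.1 0.9
  endloop
 endfacet
 facet normal -0.016 0.193 -0.981
  outer loop
   vertex 0.2 3.1 0.7
   vertex 0.0 4.1 0.9
   vertex 3.9 3.4 0.7
  endloop
 endfacet
 facet normal 0.058 -0.718 -0.693
  outer loop
   vertex 0.2 3.1 0.7
   vertex 3.9 3.4 0.7
   vertex 0.4 0.8 3.1
  endloop
 endfacet
 facet normal 0.931 -0.363 0.047
  outer loop
   vertex 4.3 1.7 3.4
   vertex 5.9 5.6 1.8
   vertex 5.3 4.6 6.0
  endloop
 endfacet
 facet normal 0.766 -0.487 -0.420
  outer loop
   vertex 4.3 1.7 3.4
   vertex 3.9 3.4 0.7
   vertex 5.9 5.6 1.8
  endloop
 endfacet
 facet normal 0.243 -0.693 0.679
  outer loop
   vertex 4.3 1.7 3.4
   vertex 5.3 4.6 6.0
   vertex 0.7 2.3 5.3
  endloop
 endfacet
 facet normal 0.149 -0.826 0.543
  outer loop
   vertex 4.3 1.7 3.4
   vertex 0.7 2.3 5.3
   vertex 0.4 0.8 3.1
  endloop
 endfacet
 facet normal 0.155 -0.775 -0.613
  outer loop
   vertex 1.9 1.1 3.1
   vertex 0.4 0.8 3.1
   vertex 3.9 3.4 0.7
  endloop
 endfacet
 facet normal 0.183 -0.913 0.365
  outer loop
   vertex 1.9 1.1 3.1
   vertex 4.3 1.7 3.4
   vertex 0.4 0.8 3.1
  endloop
 endfacet
 facet normal 0.267 -0.797 -0.541
  outer loop
   vertex 1.9 1.1 3.1
   vertex 3.9 3.4 0.7
   vertex 4.3 1.7 3.4
  endloop
 endfacet
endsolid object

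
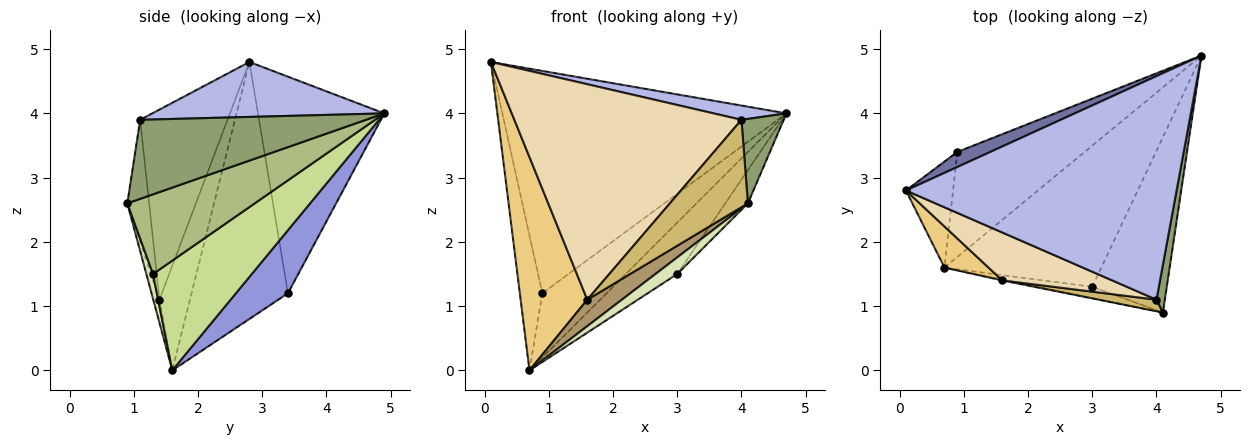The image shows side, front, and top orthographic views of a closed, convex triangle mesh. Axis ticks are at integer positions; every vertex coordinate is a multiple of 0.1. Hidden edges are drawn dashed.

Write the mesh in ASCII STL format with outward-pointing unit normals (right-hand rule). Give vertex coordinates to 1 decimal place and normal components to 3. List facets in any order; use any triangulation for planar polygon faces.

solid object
 facet normal -0.406 0.912 0.062
  outer loop
   vertex 0.9 3.4 1.2
   vertex 0.1 2.8 4.8
   vertex 4.7 4.9 4.0
  endloop
 endfacet
 facet normal -0.959 0.224 -0.176
  outer loop
   vertex 0.9 3.4 1.2
   vertex 0.7 1.6 0.0
   vertex 0.1 2.8 4.8
  endloop
 endfacet
 facet normal 0.389 0.481 -0.786
  outer loop
   vertex 0.9 3.4 1.2
   vertex 4.7 4.9 4.0
   vertex 0.7 1.6 0.0
  endloop
 endfacet
 facet normal 0.199 -0.062 0.978
  outer loop
   vertex 4.0 1.1 3.9
   vertex 4.7 4.9 4.0
   vertex 0.1 2.8 4.8
  endloop
 endfacet
 facet normal 0.978 -0.183 0.103
  outer loop
   vertex 4.0 1.1 3.9
   vertex 4.1 0.9 2.6
   vertex 4.7 4.9 4.0
  endloop
 endfacet
 facet normal 0.724 0.128 -0.677
  outer loop
   vertex 3.0 1.3 1.5
   vertex 4.7 4.9 4.0
   vertex 4.1 0.9 2.6
  endloop
 endfacet
 facet normal 0.549 0.286 -0.785
  outer loop
   vertex 3.0 1.3 1.5
   vertex 0.7 1.6 0.0
   vertex 4.7 4.9 4.0
  endloop
 endfacet
 facet normal 0.247 -0.805 -0.540
  outer loop
   vertex 3.0 1.3 1.5
   vertex 4.1 0.9 2.6
   vertex 0.7 1.6 0.0
  endloop
 endfacet
 facet normal -0.176 -0.984 -0.035
  outer loop
   vertex 1.6 1.4 1.1
   vertex 0.7 1.6 0.0
   vertex 4.1 0.9 2.6
  endloop
 endfacet
 facet normal -0.267 -0.955 0.126
  outer loop
   vertex 1.6 1.4 1.1
   vertex 4.1 0.9 2.6
   vertex 4.0 1.1 3.9
  endloop
 endfacet
 facet normal -0.410 -0.896 0.173
  outer loop
   vertex 1.6 1.4 1.1
   vertex 0.1 2.8 4.8
   vertex 0.7 1.6 0.0
  endloop
 endfacet
 facet normal -0.351 -0.914 0.203
  outer loop
   vertex 1.6 1.4 1.1
   vertex 4.0 1.1 3.9
   vertex 0.1 2.8 4.8
  endloop
 endfacet
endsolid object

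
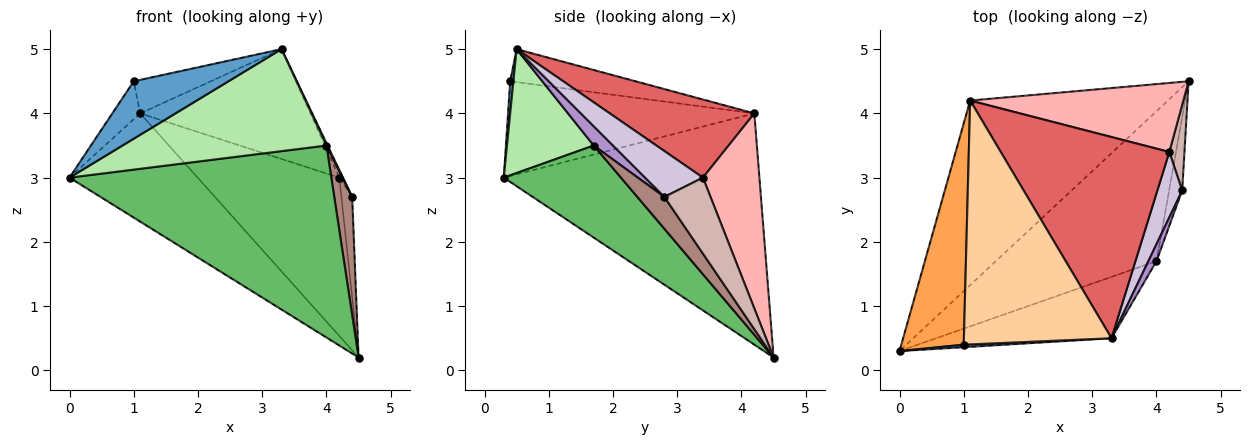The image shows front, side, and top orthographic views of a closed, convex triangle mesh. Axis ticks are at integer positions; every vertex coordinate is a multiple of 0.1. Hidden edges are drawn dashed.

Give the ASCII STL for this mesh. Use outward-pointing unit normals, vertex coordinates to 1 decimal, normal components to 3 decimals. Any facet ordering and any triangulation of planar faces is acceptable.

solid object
 facet normal 0.034 -0.998 0.044
  outer loop
   vertex 1.0 0.4 4.5
   vertex 0.0 0.3 3.0
   vertex 3.3 0.5 5.0
  endloop
 endfacet
 facet normal -0.710 0.356 -0.607
  outer loop
   vertex 1.1 4.2 4.0
   vertex 4.5 4.5 0.2
   vertex 0.0 0.3 3.0
  endloop
 endfacet
 facet normal -0.831 0.094 0.548
  outer loop
   vertex 1.1 4.2 4.0
   vertex 0.0 0.3 3.0
   vertex 1.0 0.4 4.5
  endloop
 endfacet
 facet normal -0.216 0.133 0.967
  outer loop
   vertex 1.1 4.2 4.0
   vertex 1.0 0.4 4.5
   vertex 3.3 0.5 5.0
  endloop
 endfacet
 facet normal 0.333 -0.743 -0.580
  outer loop
   vertex 4.0 1.7 3.5
   vertex 0.0 0.3 3.0
   vertex 4.5 4.5 0.2
  endloop
 endfacet
 facet normal 0.342 -0.805 -0.484
  outer loop
   vertex 4.0 1.7 3.5
   vertex 3.3 0.5 5.0
   vertex 0.0 0.3 3.0
  endloop
 endfacet
 facet normal 0.377 0.444 0.813
  outer loop
   vertex 4.2 3.4 3.0
   vertex 1.1 4.2 4.0
   vertex 3.3 0.5 5.0
  endloop
 endfacet
 facet normal 0.343 0.861 0.375
  outer loop
   vertex 4.2 3.4 3.0
   vertex 4.5 4.5 0.2
   vertex 1.1 4.2 4.0
  endloop
 endfacet
 facet normal 0.921 -0.053 0.387
  outer loop
   vertex 4.4 2.8 2.7
   vertex 3.3 0.5 5.0
   vertex 4.0 1.7 3.5
  endloop
 endfacet
 facet normal 0.878 0.055 0.475
  outer loop
   vertex 4.4 2.8 2.7
   vertex 4.2 3.4 3.0
   vertex 3.3 0.5 5.0
  endloop
 endfacet
 facet normal 0.789 -0.522 -0.324
  outer loop
   vertex 4.4 2.8 2.7
   vertex 4.0 1.7 3.5
   vertex 4.5 4.5 0.2
  endloop
 endfacet
 facet normal 0.956 0.224 0.190
  outer loop
   vertex 4.4 2.8 2.7
   vertex 4.5 4.5 0.2
   vertex 4.2 3.4 3.0
  endloop
 endfacet
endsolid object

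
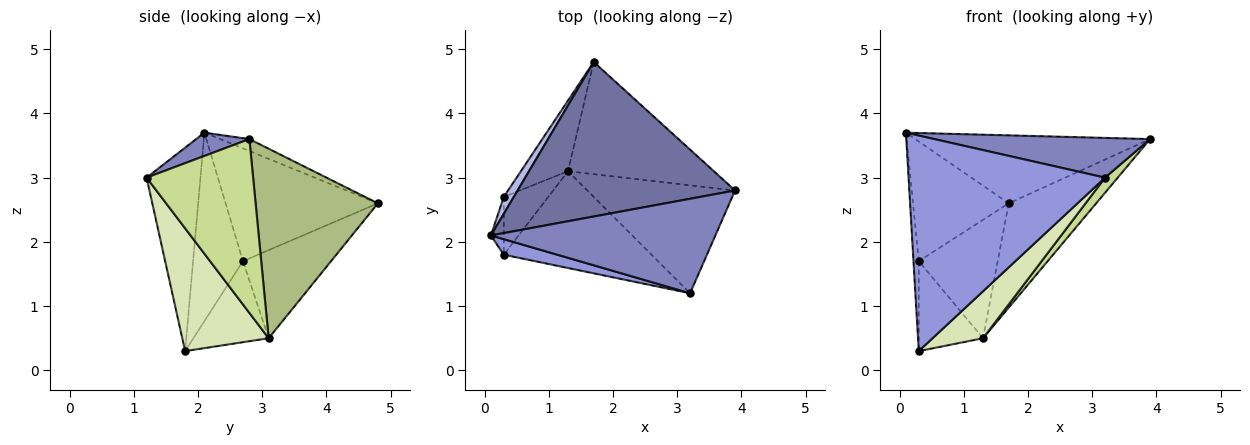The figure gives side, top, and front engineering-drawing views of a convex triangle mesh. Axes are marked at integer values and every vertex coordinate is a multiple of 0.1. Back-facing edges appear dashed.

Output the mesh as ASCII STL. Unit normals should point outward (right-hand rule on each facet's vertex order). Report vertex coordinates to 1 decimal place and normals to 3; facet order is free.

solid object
 facet normal -0.050 0.402 0.914
  outer loop
   vertex 1.7 4.8 2.6
   vertex 0.1 2.1 3.7
   vertex 3.9 2.8 3.6
  endloop
 endfacet
 facet normal 0.095 -0.386 0.918
  outer loop
   vertex 3.2 1.2 3.0
   vertex 3.9 2.8 3.6
   vertex 0.1 2.1 3.7
  endloop
 endfacet
 facet normal -0.264 -0.962 0.069
  outer loop
   vertex 3.2 1.2 3.0
   vertex 0.1 2.1 3.7
   vertex 0.3 1.8 0.3
  endloop
 endfacet
 facet normal -0.844 0.531 0.075
  outer loop
   vertex 0.3 2.7 1.7
   vertex 0.1 2.1 3.7
   vertex 1.7 4.8 2.6
  endloop
 endfacet
 facet normal -0.992 0.105 -0.068
  outer loop
   vertex 0.3 2.7 1.7
   vertex 0.3 1.8 0.3
   vertex 0.1 2.1 3.7
  endloop
 endfacet
 facet normal 0.689 0.493 -0.531
  outer loop
   vertex 1.3 3.1 0.5
   vertex 1.7 4.8 2.6
   vertex 3.9 2.8 3.6
  endloop
 endfacet
 facet normal 0.759 -0.090 -0.645
  outer loop
   vertex 1.3 3.1 0.5
   vertex 3.9 2.8 3.6
   vertex 3.2 1.2 3.0
  endloop
 endfacet
 facet normal 0.599 -0.350 -0.721
  outer loop
   vertex 1.3 3.1 0.5
   vertex 3.2 1.2 3.0
   vertex 0.3 1.8 0.3
  endloop
 endfacet
 facet normal -0.692 0.620 -0.370
  outer loop
   vertex 1.3 3.1 0.5
   vertex 0.3 2.7 1.7
   vertex 1.7 4.8 2.6
  endloop
 endfacet
 facet normal -0.702 0.599 -0.385
  outer loop
   vertex 1.3 3.1 0.5
   vertex 0.3 1.8 0.3
   vertex 0.3 2.7 1.7
  endloop
 endfacet
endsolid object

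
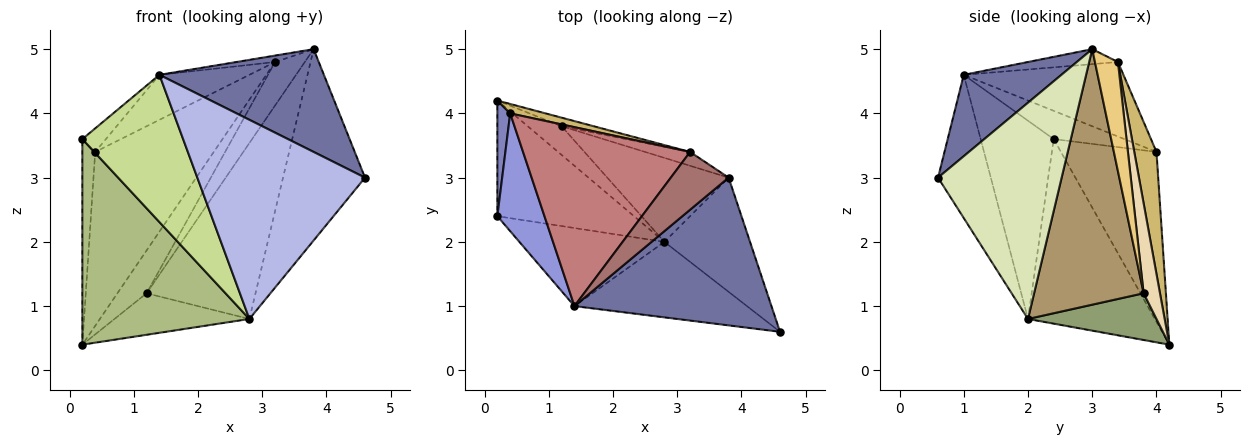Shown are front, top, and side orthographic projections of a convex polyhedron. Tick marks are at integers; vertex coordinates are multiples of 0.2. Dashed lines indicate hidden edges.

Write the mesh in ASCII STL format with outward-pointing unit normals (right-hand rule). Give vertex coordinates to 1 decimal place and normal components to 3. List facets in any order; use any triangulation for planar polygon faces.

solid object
 facet normal 0.321 -0.541 0.777
  outer loop
   vertex 1.4 1.0 4.6
   vertex 4.6 0.6 3.0
   vertex 3.8 3.0 5.0
  endloop
 endfacet
 facet normal -0.988 0.133 0.075
  outer loop
   vertex 0.4 4.0 3.4
   vertex 0.2 4.2 0.4
   vertex 0.2 2.4 3.6
  endloop
 endfacet
 facet normal -0.507 0.169 0.845
  outer loop
   vertex 0.4 4.0 3.4
   vertex 0.2 2.4 3.6
   vertex 1.4 1.0 4.6
  endloop
 endfacet
 facet normal -0.282 -0.897 -0.340
  outer loop
   vertex 2.8 2.0 0.8
   vertex 4.6 0.6 3.0
   vertex 1.4 1.0 4.6
  endloop
 endfacet
 facet normal 0.617 0.648 -0.447
  outer loop
   vertex 2.8 2.0 0.8
   vertex 0.2 4.2 0.4
   vertex 1.2 3.8 1.2
  endloop
 endfacet
 facet normal -0.552 -0.727 -0.409
  outer loop
   vertex 2.8 2.0 0.8
   vertex 0.2 2.4 3.6
   vertex 0.2 4.2 0.4
  endloop
 endfacet
 facet normal -0.539 -0.744 -0.394
  outer loop
   vertex 2.8 2.0 0.8
   vertex 1.4 1.0 4.6
   vertex 0.2 2.4 3.6
  endloop
 endfacet
 facet normal 0.791 0.525 -0.313
  outer loop
   vertex 2.8 2.0 0.8
   vertex 3.8 3.0 5.0
   vertex 4.6 0.6 3.0
  endloop
 endfacet
 facet normal 0.672 0.668 -0.319
  outer loop
   vertex 2.8 2.0 0.8
   vertex 1.2 3.8 1.2
   vertex 3.8 3.0 5.0
  endloop
 endfacet
 facet normal 0.184 0.982 0.053
  outer loop
   vertex 3.2 3.4 4.8
   vertex 0.2 4.2 0.4
   vertex 0.4 4.0 3.4
  endloop
 endfacet
 facet normal 0.593 0.767 -0.244
  outer loop
   vertex 3.2 3.4 4.8
   vertex 3.8 3.0 5.0
   vertex 1.2 3.8 1.2
  endloop
 endfacet
 facet normal 0.481 0.860 -0.172
  outer loop
   vertex 3.2 3.4 4.8
   vertex 1.2 3.8 1.2
   vertex 0.2 4.2 0.4
  endloop
 endfacet
 facet normal -0.250 0.107 0.962
  outer loop
   vertex 3.2 3.4 4.8
   vertex 1.4 1.0 4.6
   vertex 3.8 3.0 5.0
  endloop
 endfacet
 facet normal -0.397 0.224 0.890
  outer loop
   vertex 3.2 3.4 4.8
   vertex 0.4 4.0 3.4
   vertex 1.4 1.0 4.6
  endloop
 endfacet
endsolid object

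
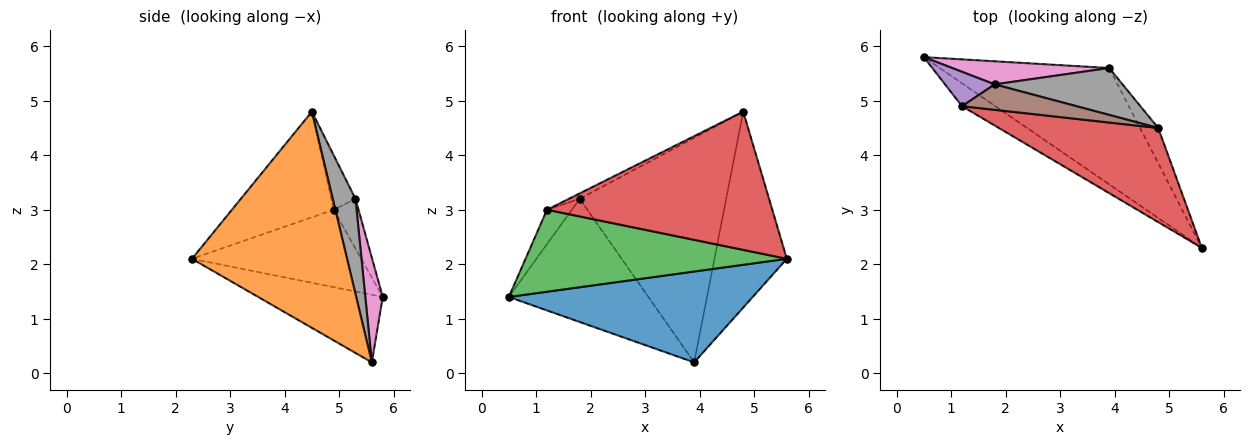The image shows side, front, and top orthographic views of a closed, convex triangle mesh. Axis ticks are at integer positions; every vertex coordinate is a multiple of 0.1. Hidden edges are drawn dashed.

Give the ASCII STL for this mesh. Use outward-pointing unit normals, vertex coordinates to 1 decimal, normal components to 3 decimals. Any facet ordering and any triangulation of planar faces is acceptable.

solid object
 facet normal -0.300 -0.587 -0.752
  outer loop
   vertex 3.9 5.6 0.2
   vertex 5.6 2.3 2.1
   vertex 0.5 5.8 1.4
  endloop
 endfacet
 facet normal 0.904 0.422 -0.076
  outer loop
   vertex 4.8 4.5 4.8
   vertex 5.6 2.3 2.1
   vertex 3.9 5.6 0.2
  endloop
 endfacet
 facet normal -0.529 -0.817 -0.228
  outer loop
   vertex 1.2 4.9 3.0
   vertex 0.5 5.8 1.4
   vertex 5.6 2.3 2.1
  endloop
 endfacet
 facet normal -0.350 -0.774 0.527
  outer loop
   vertex 1.2 4.9 3.0
   vertex 5.6 2.3 2.1
   vertex 4.8 4.5 4.8
  endloop
 endfacet
 facet normal -0.577 0.577 0.577
  outer loop
   vertex 1.8 5.3 3.2
   vertex 0.5 5.8 1.4
   vertex 1.2 4.9 3.0
  endloop
 endfacet
 facet normal -0.422 0.190 0.886
  outer loop
   vertex 1.8 5.3 3.2
   vertex 1.2 4.9 3.0
   vertex 4.8 4.5 4.8
  endloop
 endfacet
 facet normal 0.122 0.976 0.183
  outer loop
   vertex 1.8 5.3 3.2
   vertex 3.9 5.6 0.2
   vertex 0.5 5.8 1.4
  endloop
 endfacet
 facet normal 0.150 0.968 0.202
  outer loop
   vertex 1.8 5.3 3.2
   vertex 4.8 4.5 4.8
   vertex 3.9 5.6 0.2
  endloop
 endfacet
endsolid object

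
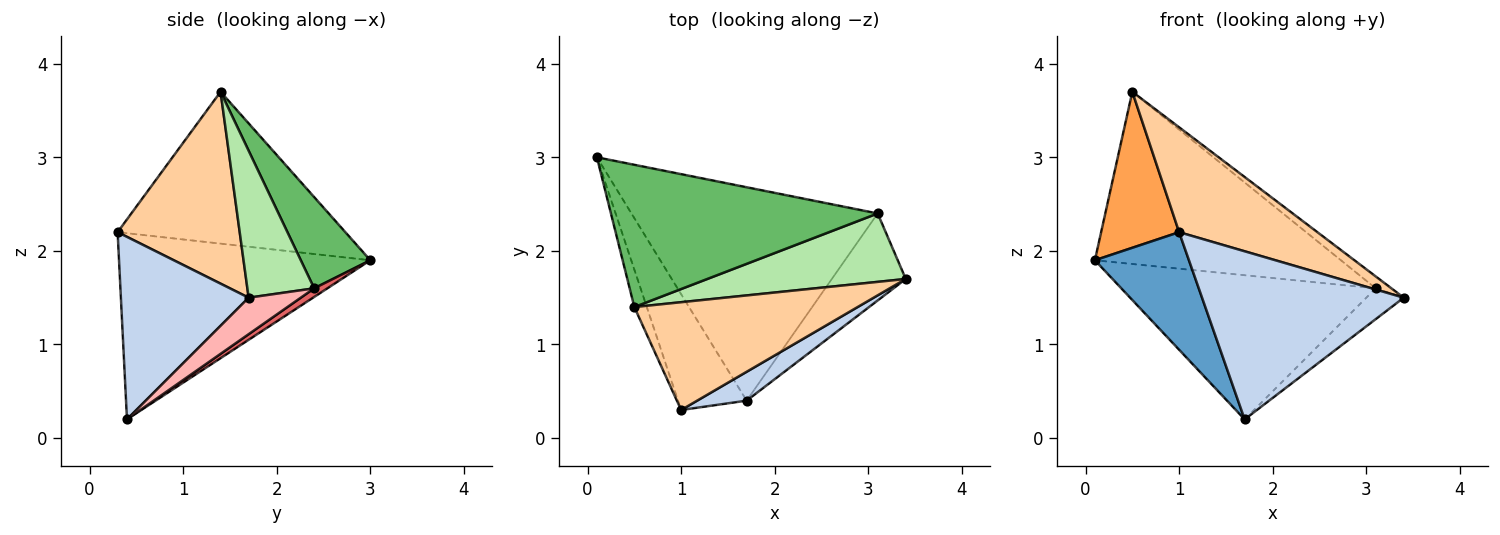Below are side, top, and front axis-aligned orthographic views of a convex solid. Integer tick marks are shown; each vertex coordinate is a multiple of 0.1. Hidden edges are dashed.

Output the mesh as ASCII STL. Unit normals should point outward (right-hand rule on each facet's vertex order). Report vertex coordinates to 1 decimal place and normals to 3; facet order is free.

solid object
 facet normal -0.885 -0.331 -0.326
  outer loop
   vertex 1.7 0.4 0.2
   vertex 1.0 0.3 2.2
   vertex 0.1 3.0 1.9
  endloop
 endfacet
 facet normal 0.530 -0.836 0.144
  outer loop
   vertex 1.7 0.4 0.2
   vertex 3.4 1.7 1.5
   vertex 1.0 0.3 2.2
  endloop
 endfacet
 facet normal -0.943 -0.323 -0.078
  outer loop
   vertex 0.5 1.4 3.7
   vertex 0.1 3.0 1.9
   vertex 1.0 0.3 2.2
  endloop
 endfacet
 facet normal 0.524 -0.594 0.610
  outer loop
   vertex 0.5 1.4 3.7
   vertex 1.0 0.3 2.2
   vertex 3.4 1.7 1.5
  endloop
 endfacet
 facet normal 0.213 0.753 0.622
  outer loop
   vertex 3.1 2.4 1.6
   vertex 0.1 3.0 1.9
   vertex 0.5 1.4 3.7
  endloop
 endfacet
 facet normal 0.589 0.139 0.796
  outer loop
   vertex 3.1 2.4 1.6
   vertex 0.5 1.4 3.7
   vertex 3.4 1.7 1.5
  endloop
 endfacet
 facet normal 0.029 0.559 -0.828
  outer loop
   vertex 3.1 2.4 1.6
   vertex 1.7 0.4 0.2
   vertex 0.1 3.0 1.9
  endloop
 endfacet
 facet normal 0.422 0.303 -0.855
  outer loop
   vertex 3.1 2.4 1.6
   vertex 3.4 1.7 1.5
   vertex 1.7 0.4 0.2
  endloop
 endfacet
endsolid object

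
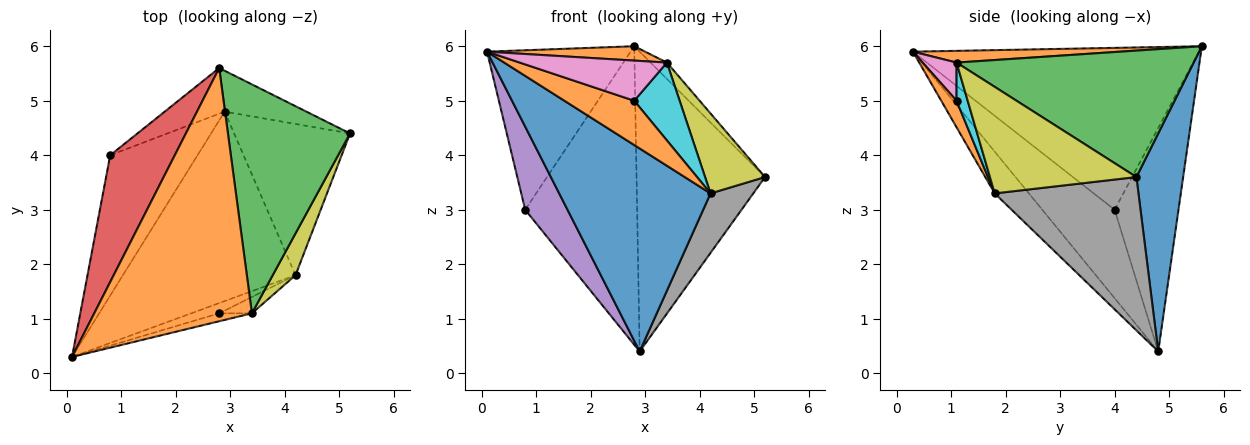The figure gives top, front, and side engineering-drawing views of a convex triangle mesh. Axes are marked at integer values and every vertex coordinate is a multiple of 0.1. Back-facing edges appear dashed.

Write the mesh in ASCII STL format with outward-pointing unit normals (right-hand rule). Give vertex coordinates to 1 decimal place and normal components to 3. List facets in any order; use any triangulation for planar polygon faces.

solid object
 facet normal 0.339 0.932 -0.127
  outer loop
   vertex 2.9 4.8 0.4
   vertex 2.8 5.6 6.0
   vertex 5.2 4.4 3.6
  endloop
 endfacet
 facet normal 0.074 -0.057 0.996
  outer loop
   vertex 3.4 1.1 5.7
   vertex 2.8 5.6 6.0
   vertex 0.1 0.3 5.9
  endloop
 endfacet
 facet normal 0.719 0.050 0.694
  outer loop
   vertex 3.4 1.1 5.7
   vertex 5.2 4.4 3.6
   vertex 2.8 5.6 6.0
  endloop
 endfacet
 facet normal -0.842 0.423 0.336
  outer loop
   vertex 0.8 4.0 3.0
   vertex 0.1 0.3 5.9
   vertex 2.8 5.6 6.0
  endloop
 endfacet
 facet normal -0.657 -0.384 -0.649
  outer loop
   vertex 0.8 4.0 3.0
   vertex 2.9 4.8 0.4
   vertex 0.1 0.3 5.9
  endloop
 endfacet
 facet normal -0.491 0.861 -0.132
  outer loop
   vertex 0.8 4.0 3.0
   vertex 2.8 5.6 6.0
   vertex 2.9 4.8 0.4
  endloop
 endfacet
 facet normal 0.221 -0.957 -0.189
  outer loop
   vertex 2.8 1.1 5.0
   vertex 3.4 1.1 5.7
   vertex 0.1 0.3 5.9
  endloop
 endfacet
 facet normal 0.776 -0.231 -0.587
  outer loop
   vertex 4.2 1.8 3.3
   vertex 2.9 4.8 0.4
   vertex 5.2 4.4 3.6
  endloop
 endfacet
 facet normal 0.908 -0.372 0.194
  outer loop
   vertex 4.2 1.8 3.3
   vertex 5.2 4.4 3.6
   vertex 3.4 1.1 5.7
  endloop
 endfacet
 facet normal 0.233 -0.952 -0.200
  outer loop
   vertex 4.2 1.8 3.3
   vertex 3.4 1.1 5.7
   vertex 2.8 1.1 5.0
  endloop
 endfacet
 facet normal -0.163 -0.721 -0.673
  outer loop
   vertex 4.2 1.8 3.3
   vertex 0.1 0.3 5.9
   vertex 2.9 4.8 0.4
  endloop
 endfacet
 facet normal 0.209 -0.953 -0.220
  outer loop
   vertex 4.2 1.8 3.3
   vertex 2.8 1.1 5.0
   vertex 0.1 0.3 5.9
  endloop
 endfacet
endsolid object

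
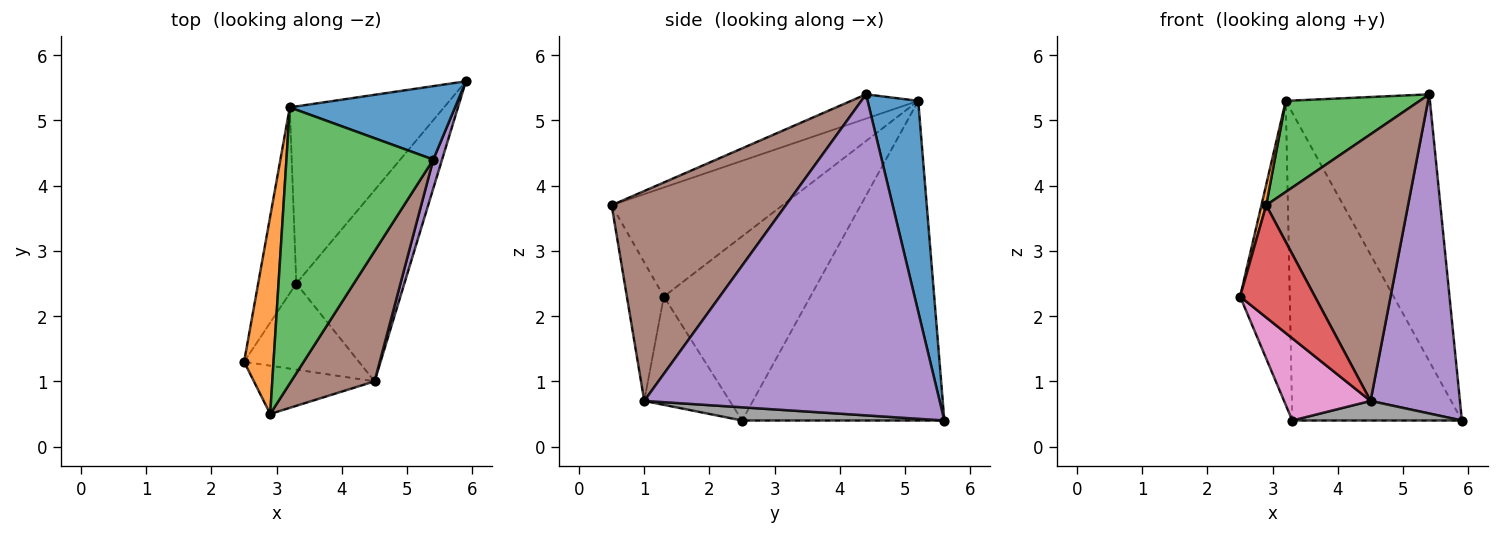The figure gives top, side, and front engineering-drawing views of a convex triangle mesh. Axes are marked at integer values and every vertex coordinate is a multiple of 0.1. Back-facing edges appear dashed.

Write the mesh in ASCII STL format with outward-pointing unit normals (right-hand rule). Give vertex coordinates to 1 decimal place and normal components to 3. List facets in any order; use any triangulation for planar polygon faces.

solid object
 facet normal 0.321 0.913 0.251
  outer loop
   vertex 3.2 5.2 5.3
   vertex 5.4 4.4 5.4
   vertex 5.9 5.6 0.4
  endloop
 endfacet
 facet normal -0.965 -0.027 0.260
  outer loop
   vertex 3.2 5.2 5.3
   vertex 2.5 1.3 2.3
   vertex 2.9 0.5 3.7
  endloop
 endfacet
 facet normal -0.155 -0.309 0.938
  outer loop
   vertex 3.2 5.2 5.3
   vertex 2.9 0.5 3.7
   vertex 5.4 4.4 5.4
  endloop
 endfacet
 facet normal -0.413 -0.836 -0.360
  outer loop
   vertex 4.5 1.0 0.7
   vertex 2.9 0.5 3.7
   vertex 2.5 1.3 2.3
  endloop
 endfacet
 facet normal 0.957 -0.289 0.026
  outer loop
   vertex 4.5 1.0 0.7
   vertex 5.9 5.6 0.4
   vertex 5.4 4.4 5.4
  endloop
 endfacet
 facet normal 0.741 -0.603 0.295
  outer loop
   vertex 4.5 1.0 0.7
   vertex 5.4 4.4 5.4
   vertex 2.9 0.5 3.7
  endloop
 endfacet
 facet normal -0.564 -0.570 -0.598
  outer loop
   vertex 3.3 2.5 0.4
   vertex 4.5 1.0 0.7
   vertex 2.5 1.3 2.3
  endloop
 endfacet
 facet normal 0.121 -0.101 -0.988
  outer loop
   vertex 3.3 2.5 0.4
   vertex 5.9 5.6 0.4
   vertex 4.5 1.0 0.7
  endloop
 endfacet
 facet normal -0.929 0.315 -0.192
  outer loop
   vertex 3.3 2.5 0.4
   vertex 2.5 1.3 2.3
   vertex 3.2 5.2 5.3
  endloop
 endfacet
 facet normal -0.719 0.603 -0.347
  outer loop
   vertex 3.3 2.5 0.4
   vertex 3.2 5.2 5.3
   vertex 5.9 5.6 0.4
  endloop
 endfacet
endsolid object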